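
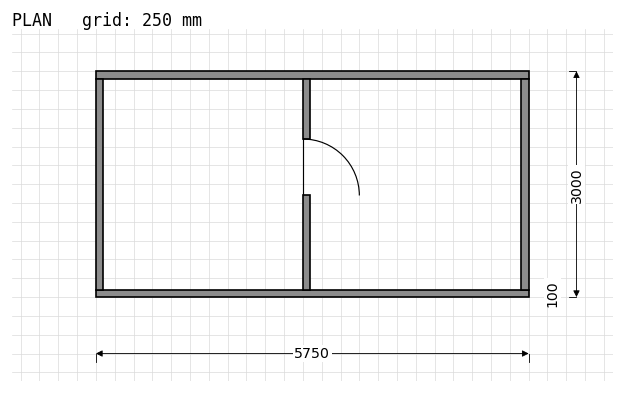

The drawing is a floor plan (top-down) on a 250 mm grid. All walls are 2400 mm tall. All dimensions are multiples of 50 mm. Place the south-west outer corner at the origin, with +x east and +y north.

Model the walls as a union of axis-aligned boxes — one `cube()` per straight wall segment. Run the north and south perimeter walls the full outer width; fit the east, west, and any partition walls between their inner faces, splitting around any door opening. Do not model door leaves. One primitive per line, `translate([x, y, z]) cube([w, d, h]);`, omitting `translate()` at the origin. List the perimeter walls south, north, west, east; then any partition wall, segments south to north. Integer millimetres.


cube([5750, 100, 2400]);
translate([0, 2900, 0]) cube([5750, 100, 2400]);
translate([0, 100, 0]) cube([100, 2800, 2400]);
translate([5650, 100, 0]) cube([100, 2800, 2400]);
translate([2750, 100, 0]) cube([100, 1250, 2400]);
translate([2750, 2100, 0]) cube([100, 800, 2400]);


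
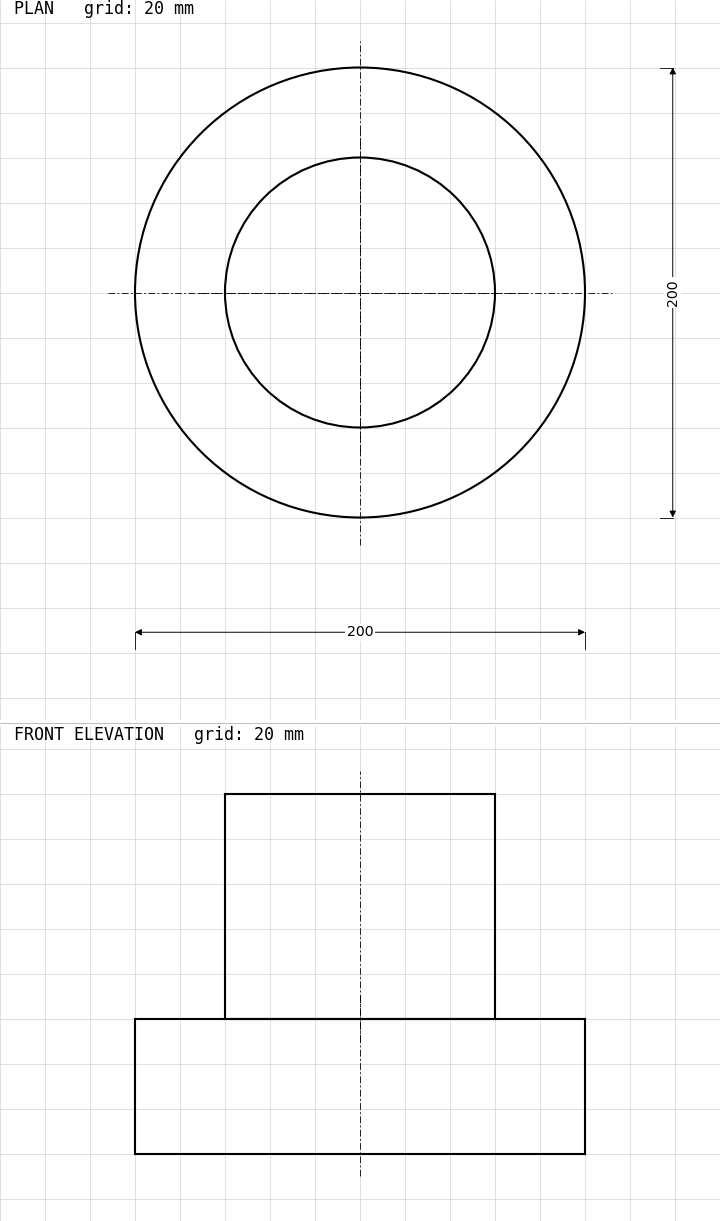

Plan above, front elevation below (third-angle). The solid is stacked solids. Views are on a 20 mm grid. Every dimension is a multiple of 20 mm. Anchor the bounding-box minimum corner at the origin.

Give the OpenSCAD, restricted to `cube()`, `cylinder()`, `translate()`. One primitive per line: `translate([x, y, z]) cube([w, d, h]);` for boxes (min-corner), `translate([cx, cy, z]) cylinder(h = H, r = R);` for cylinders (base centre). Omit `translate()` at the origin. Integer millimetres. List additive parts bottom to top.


translate([100, 100, 0]) cylinder(h = 60, r = 100);
translate([100, 100, 60]) cylinder(h = 100, r = 60);


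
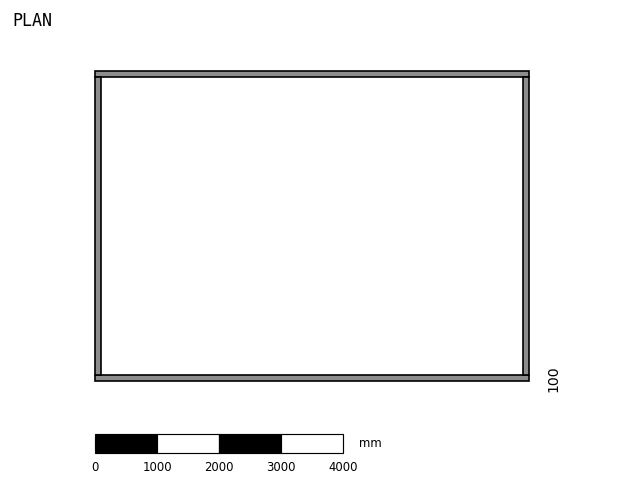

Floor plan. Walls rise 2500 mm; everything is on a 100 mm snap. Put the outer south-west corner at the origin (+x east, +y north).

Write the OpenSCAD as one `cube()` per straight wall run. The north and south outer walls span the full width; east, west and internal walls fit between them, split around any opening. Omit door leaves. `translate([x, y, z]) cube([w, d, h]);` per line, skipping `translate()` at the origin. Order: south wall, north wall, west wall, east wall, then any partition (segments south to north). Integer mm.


cube([7000, 100, 2500]);
translate([0, 4900, 0]) cube([7000, 100, 2500]);
translate([0, 100, 0]) cube([100, 4800, 2500]);
translate([6900, 100, 0]) cube([100, 4800, 2500]);


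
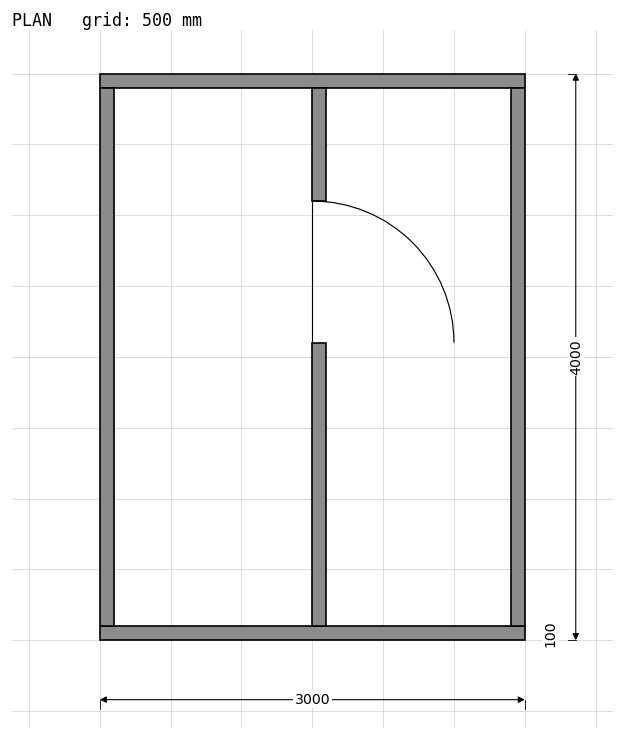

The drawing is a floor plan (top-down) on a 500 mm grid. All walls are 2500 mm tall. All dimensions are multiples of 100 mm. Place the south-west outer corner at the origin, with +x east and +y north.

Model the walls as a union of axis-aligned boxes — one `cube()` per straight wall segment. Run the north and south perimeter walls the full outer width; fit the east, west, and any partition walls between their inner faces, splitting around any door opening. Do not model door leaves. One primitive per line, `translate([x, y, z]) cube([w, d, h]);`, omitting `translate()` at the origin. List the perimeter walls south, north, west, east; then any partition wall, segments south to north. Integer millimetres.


cube([3000, 100, 2500]);
translate([0, 3900, 0]) cube([3000, 100, 2500]);
translate([0, 100, 0]) cube([100, 3800, 2500]);
translate([2900, 100, 0]) cube([100, 3800, 2500]);
translate([1500, 100, 0]) cube([100, 2000, 2500]);
translate([1500, 3100, 0]) cube([100, 800, 2500]);


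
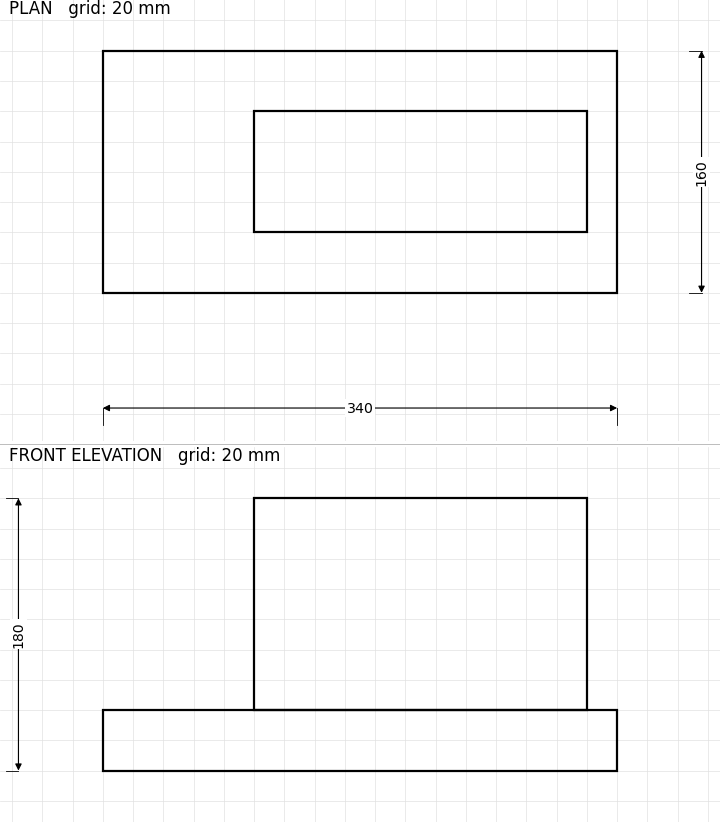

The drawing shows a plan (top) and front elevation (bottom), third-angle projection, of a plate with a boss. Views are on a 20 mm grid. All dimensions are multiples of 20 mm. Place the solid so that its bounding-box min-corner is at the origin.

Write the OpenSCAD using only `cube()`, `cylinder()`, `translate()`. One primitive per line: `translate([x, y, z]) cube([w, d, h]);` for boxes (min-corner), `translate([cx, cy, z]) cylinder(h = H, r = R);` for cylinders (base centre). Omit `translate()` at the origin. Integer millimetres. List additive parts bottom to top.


cube([340, 160, 40]);
translate([100, 40, 40]) cube([220, 80, 140]);


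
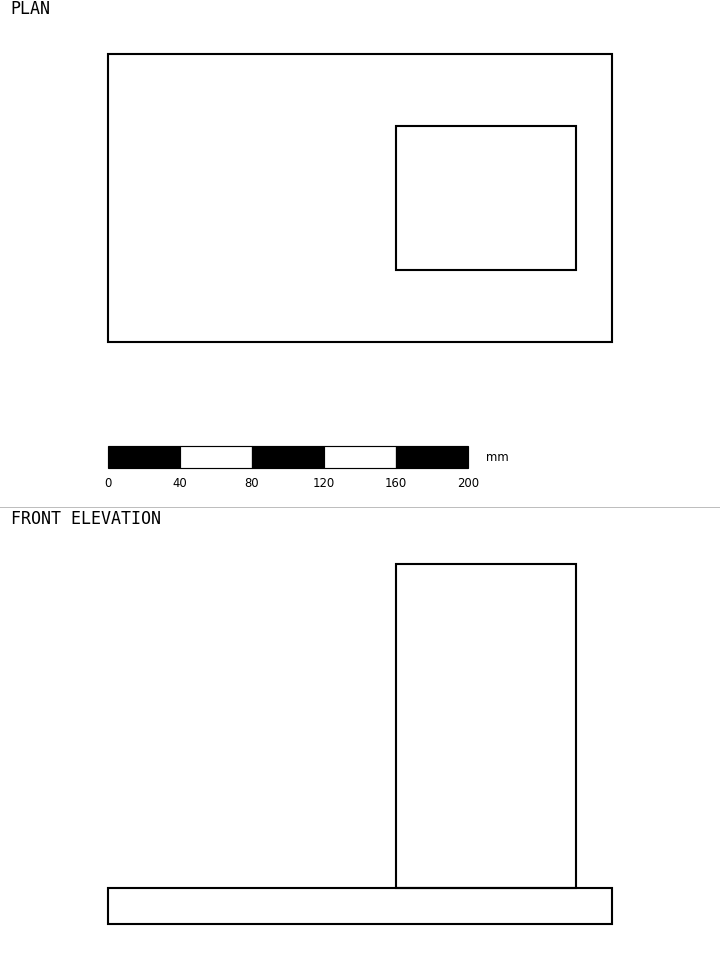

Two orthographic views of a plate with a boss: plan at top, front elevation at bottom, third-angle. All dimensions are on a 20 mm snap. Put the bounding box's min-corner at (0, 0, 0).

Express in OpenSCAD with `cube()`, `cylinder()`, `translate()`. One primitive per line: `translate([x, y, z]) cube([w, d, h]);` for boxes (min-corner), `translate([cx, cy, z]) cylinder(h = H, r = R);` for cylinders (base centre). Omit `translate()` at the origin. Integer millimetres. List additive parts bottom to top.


cube([280, 160, 20]);
translate([160, 40, 20]) cube([100, 80, 180]);


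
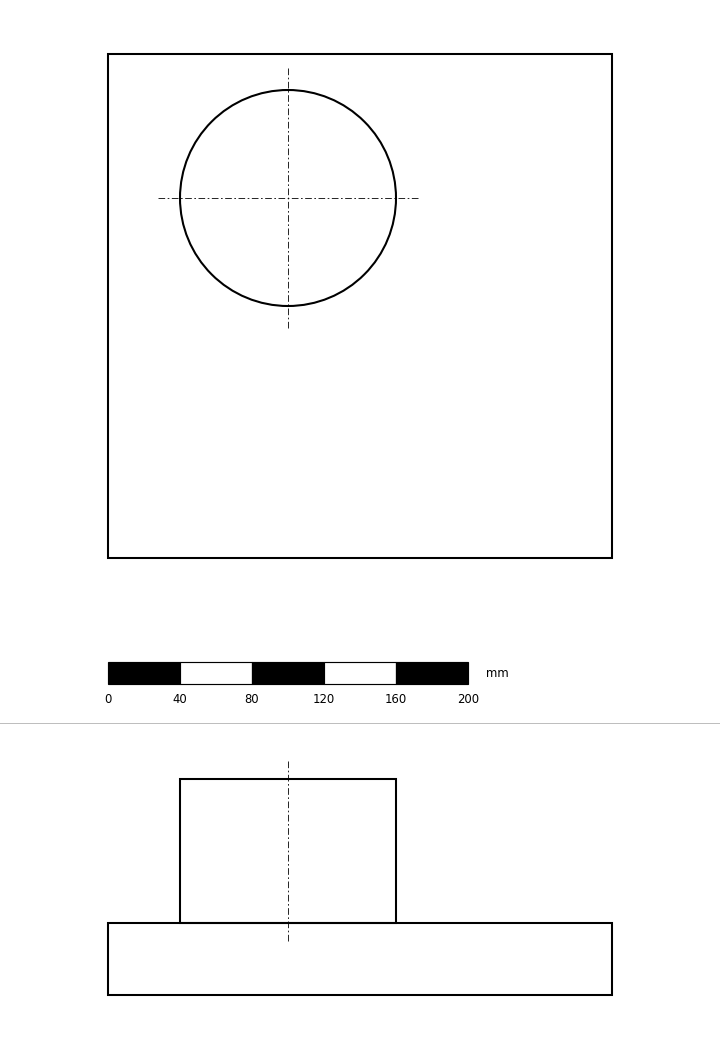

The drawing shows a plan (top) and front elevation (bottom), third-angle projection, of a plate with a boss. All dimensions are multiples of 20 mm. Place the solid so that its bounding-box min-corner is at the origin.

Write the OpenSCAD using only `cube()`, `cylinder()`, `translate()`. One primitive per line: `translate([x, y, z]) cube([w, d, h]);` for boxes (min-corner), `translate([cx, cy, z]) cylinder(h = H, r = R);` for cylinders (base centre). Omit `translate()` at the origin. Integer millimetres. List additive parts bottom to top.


cube([280, 280, 40]);
translate([100, 200, 40]) cylinder(h = 80, r = 60);


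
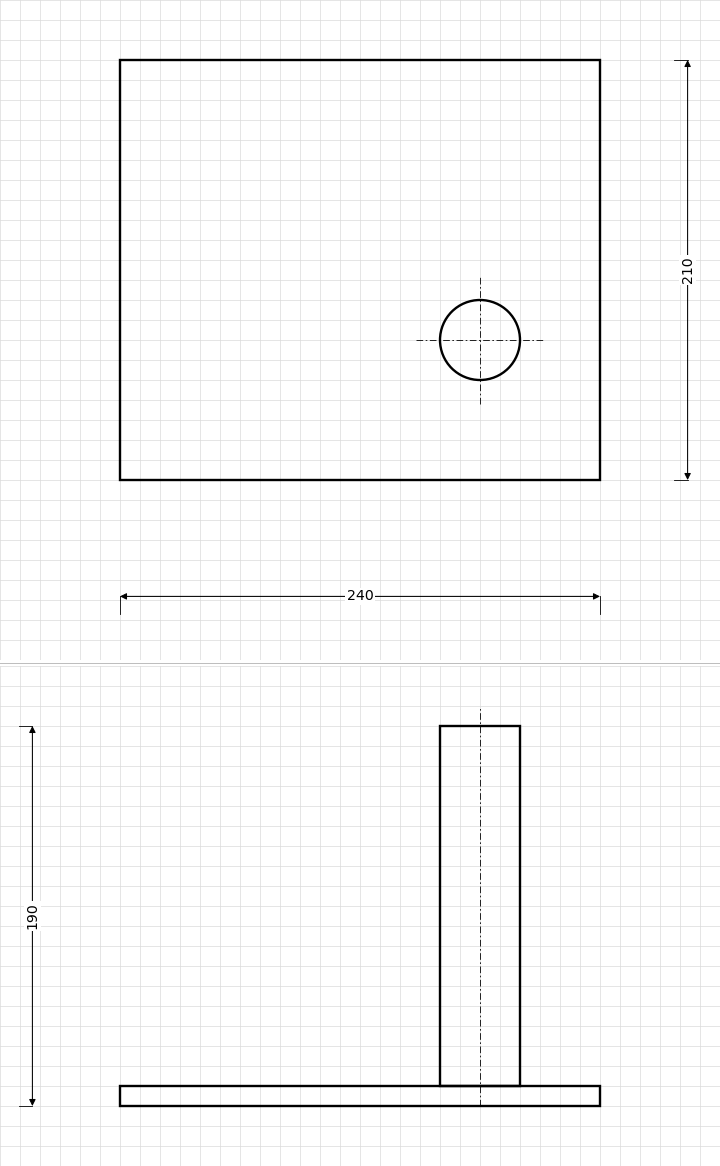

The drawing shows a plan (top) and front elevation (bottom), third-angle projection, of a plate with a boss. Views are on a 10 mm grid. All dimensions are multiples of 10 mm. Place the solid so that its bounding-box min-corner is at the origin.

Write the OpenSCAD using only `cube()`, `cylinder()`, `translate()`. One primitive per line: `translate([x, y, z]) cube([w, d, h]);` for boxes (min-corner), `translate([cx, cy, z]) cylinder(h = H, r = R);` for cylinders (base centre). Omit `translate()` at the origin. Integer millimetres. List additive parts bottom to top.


cube([240, 210, 10]);
translate([180, 70, 10]) cylinder(h = 180, r = 20);


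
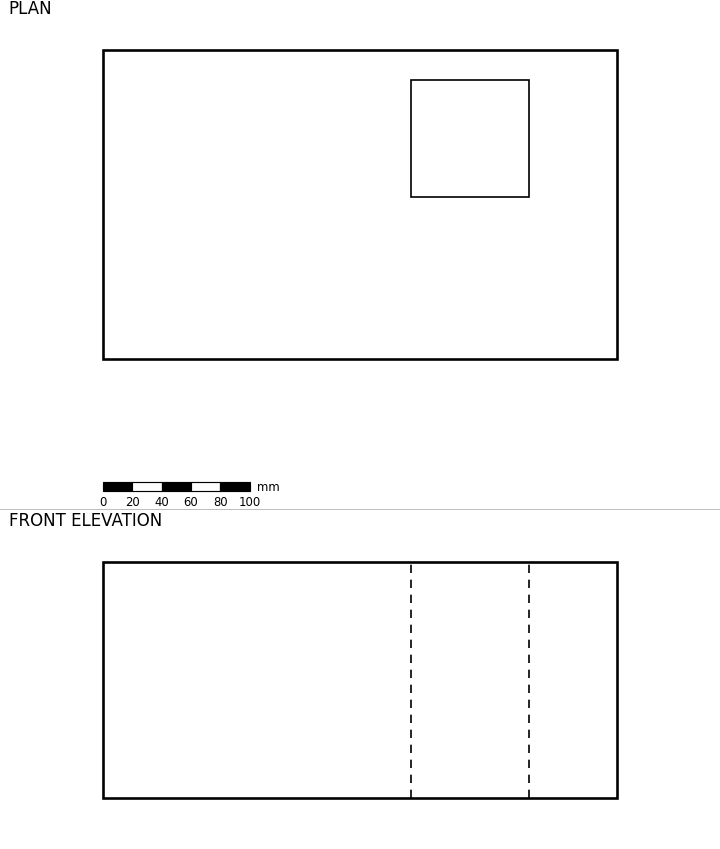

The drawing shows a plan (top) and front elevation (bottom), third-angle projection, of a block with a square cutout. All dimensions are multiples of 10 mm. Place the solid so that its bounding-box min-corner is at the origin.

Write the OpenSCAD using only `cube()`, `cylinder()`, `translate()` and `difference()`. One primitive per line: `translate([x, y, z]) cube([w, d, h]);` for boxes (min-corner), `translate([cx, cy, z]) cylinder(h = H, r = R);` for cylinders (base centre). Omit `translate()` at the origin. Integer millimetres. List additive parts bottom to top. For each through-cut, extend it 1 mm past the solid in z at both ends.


difference() {
  cube([350, 210, 160]);
  translate([210, 110, -1]) cube([80, 80, 162]);
}


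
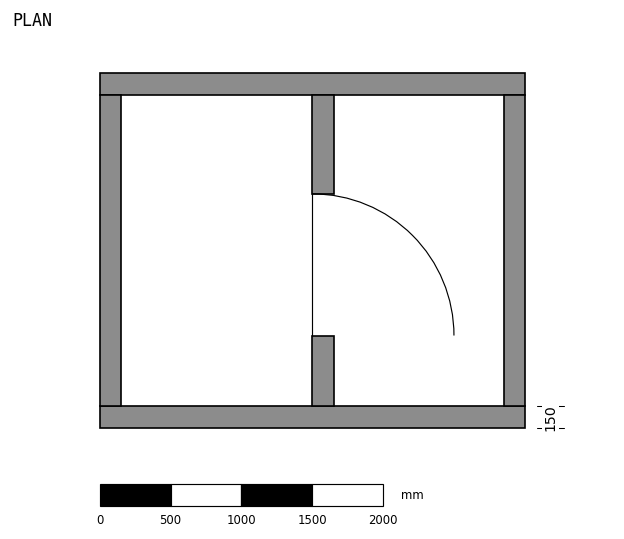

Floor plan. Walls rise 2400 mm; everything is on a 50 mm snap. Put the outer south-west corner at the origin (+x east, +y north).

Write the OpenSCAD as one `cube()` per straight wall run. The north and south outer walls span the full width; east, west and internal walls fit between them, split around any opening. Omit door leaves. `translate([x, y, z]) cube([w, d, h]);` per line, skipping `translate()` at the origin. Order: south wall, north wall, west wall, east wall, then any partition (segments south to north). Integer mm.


cube([3000, 150, 2400]);
translate([0, 2350, 0]) cube([3000, 150, 2400]);
translate([0, 150, 0]) cube([150, 2200, 2400]);
translate([2850, 150, 0]) cube([150, 2200, 2400]);
translate([1500, 150, 0]) cube([150, 500, 2400]);
translate([1500, 1650, 0]) cube([150, 700, 2400]);


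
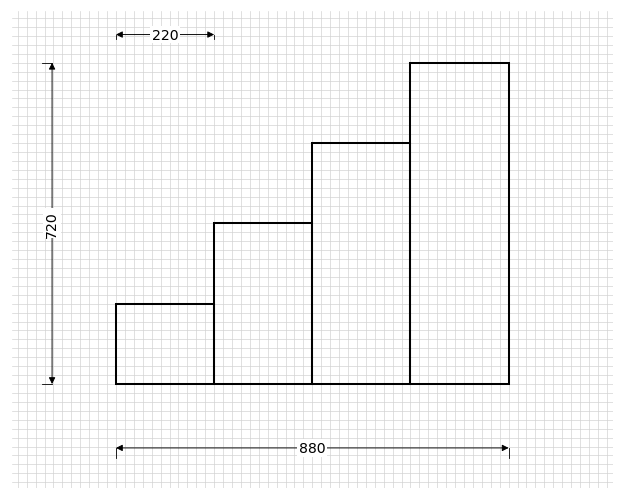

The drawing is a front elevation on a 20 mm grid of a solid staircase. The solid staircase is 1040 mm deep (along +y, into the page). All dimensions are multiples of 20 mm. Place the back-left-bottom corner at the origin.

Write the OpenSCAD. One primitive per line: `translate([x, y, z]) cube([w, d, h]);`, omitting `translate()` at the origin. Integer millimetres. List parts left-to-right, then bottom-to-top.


cube([220, 1040, 180]);
translate([220, 0, 0]) cube([220, 1040, 360]);
translate([440, 0, 0]) cube([220, 1040, 540]);
translate([660, 0, 0]) cube([220, 1040, 720]);


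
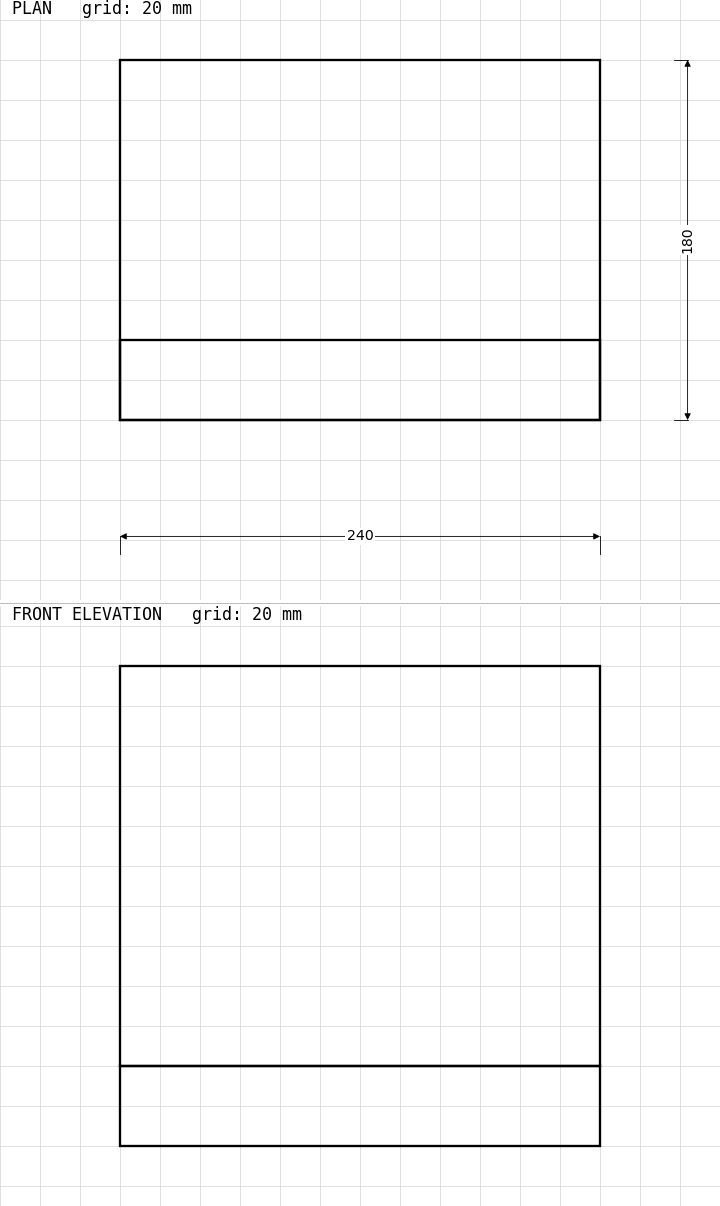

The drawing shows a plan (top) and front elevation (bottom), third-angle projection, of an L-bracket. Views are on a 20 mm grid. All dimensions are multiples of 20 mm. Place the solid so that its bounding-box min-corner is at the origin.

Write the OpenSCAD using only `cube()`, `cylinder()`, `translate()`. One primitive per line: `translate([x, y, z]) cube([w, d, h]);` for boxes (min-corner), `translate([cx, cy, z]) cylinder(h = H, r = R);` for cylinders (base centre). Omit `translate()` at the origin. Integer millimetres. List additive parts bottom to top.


cube([240, 180, 40]);
translate([0, 0, 40]) cube([240, 40, 200]);


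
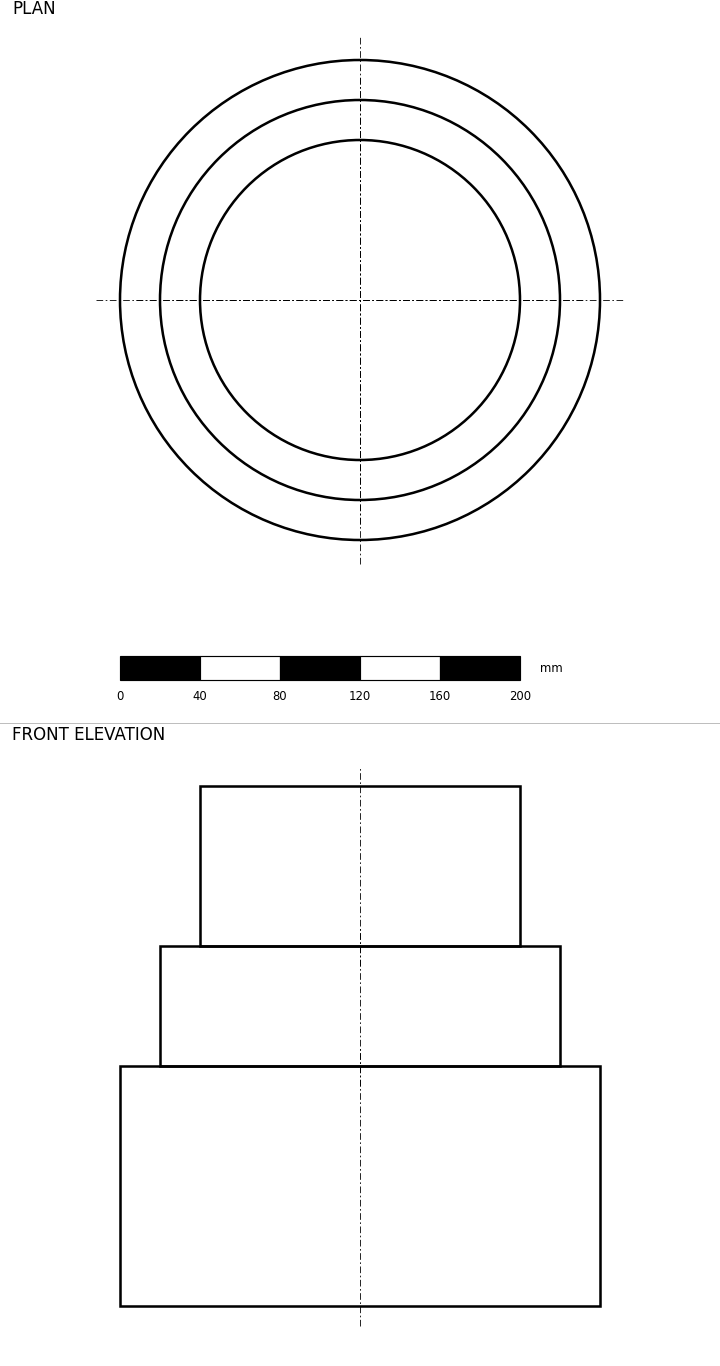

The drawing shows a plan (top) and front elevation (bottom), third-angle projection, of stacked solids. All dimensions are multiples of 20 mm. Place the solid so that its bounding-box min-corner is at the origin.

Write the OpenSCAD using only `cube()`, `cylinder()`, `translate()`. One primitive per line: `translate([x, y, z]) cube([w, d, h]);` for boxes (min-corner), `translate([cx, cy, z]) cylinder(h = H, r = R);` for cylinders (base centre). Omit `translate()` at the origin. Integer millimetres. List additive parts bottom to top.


translate([120, 120, 0]) cylinder(h = 120, r = 120);
translate([120, 120, 120]) cylinder(h = 60, r = 100);
translate([120, 120, 180]) cylinder(h = 80, r = 80);


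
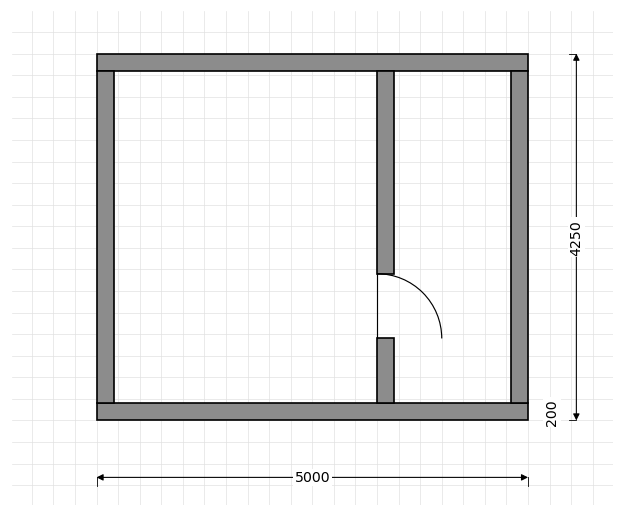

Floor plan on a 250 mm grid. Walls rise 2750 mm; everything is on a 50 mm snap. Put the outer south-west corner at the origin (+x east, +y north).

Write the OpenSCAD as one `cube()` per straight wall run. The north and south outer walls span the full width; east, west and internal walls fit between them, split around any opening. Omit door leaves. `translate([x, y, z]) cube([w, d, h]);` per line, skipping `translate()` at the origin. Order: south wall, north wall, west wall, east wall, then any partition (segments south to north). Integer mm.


cube([5000, 200, 2750]);
translate([0, 4050, 0]) cube([5000, 200, 2750]);
translate([0, 200, 0]) cube([200, 3850, 2750]);
translate([4800, 200, 0]) cube([200, 3850, 2750]);
translate([3250, 200, 0]) cube([200, 750, 2750]);
translate([3250, 1700, 0]) cube([200, 2350, 2750]);


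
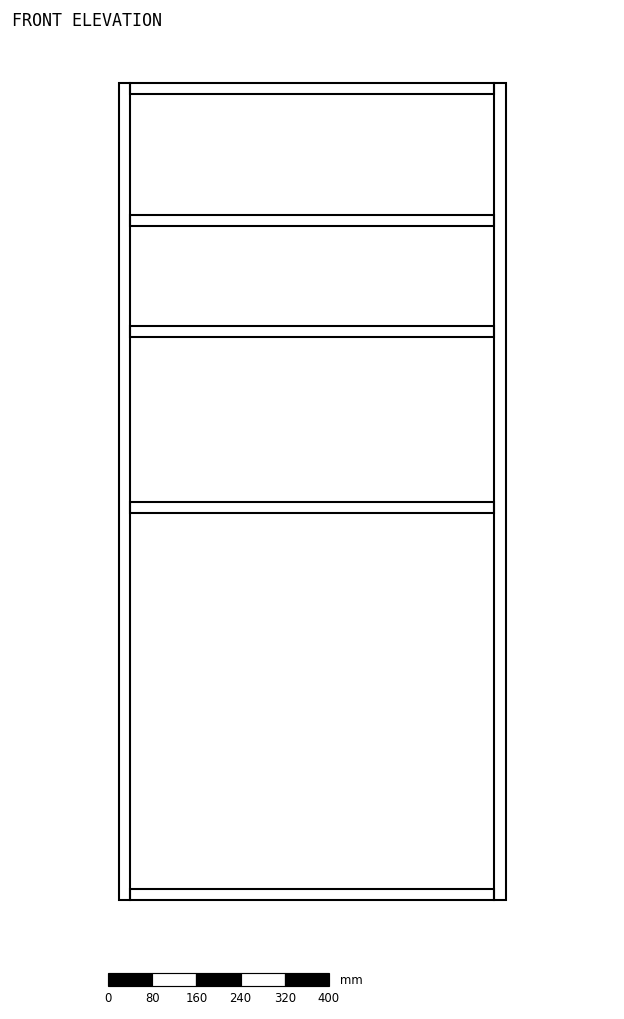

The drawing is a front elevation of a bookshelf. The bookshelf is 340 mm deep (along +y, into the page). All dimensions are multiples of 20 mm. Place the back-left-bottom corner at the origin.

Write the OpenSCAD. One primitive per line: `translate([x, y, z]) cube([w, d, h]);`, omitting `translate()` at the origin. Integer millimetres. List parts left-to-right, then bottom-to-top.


cube([20, 340, 1480]);
translate([20, 0, 0]) cube([660, 340, 20]);
translate([20, 0, 700]) cube([660, 340, 20]);
translate([20, 0, 1020]) cube([660, 340, 20]);
translate([20, 0, 1220]) cube([660, 340, 20]);
translate([20, 0, 1460]) cube([660, 340, 20]);
translate([680, 0, 0]) cube([20, 340, 1480]);


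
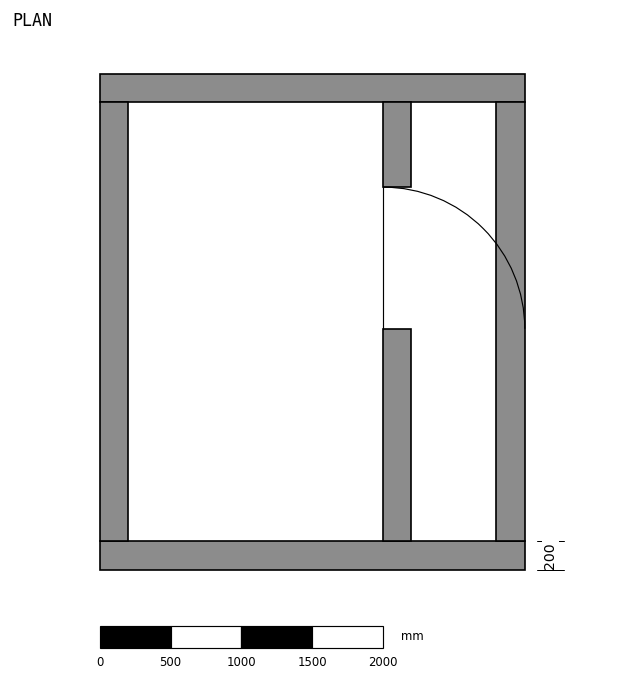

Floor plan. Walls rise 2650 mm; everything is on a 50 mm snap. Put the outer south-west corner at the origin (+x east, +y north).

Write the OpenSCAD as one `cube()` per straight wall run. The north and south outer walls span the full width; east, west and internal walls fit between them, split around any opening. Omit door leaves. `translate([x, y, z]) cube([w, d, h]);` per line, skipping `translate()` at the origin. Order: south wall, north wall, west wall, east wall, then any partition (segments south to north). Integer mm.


cube([3000, 200, 2650]);
translate([0, 3300, 0]) cube([3000, 200, 2650]);
translate([0, 200, 0]) cube([200, 3100, 2650]);
translate([2800, 200, 0]) cube([200, 3100, 2650]);
translate([2000, 200, 0]) cube([200, 1500, 2650]);
translate([2000, 2700, 0]) cube([200, 600, 2650]);


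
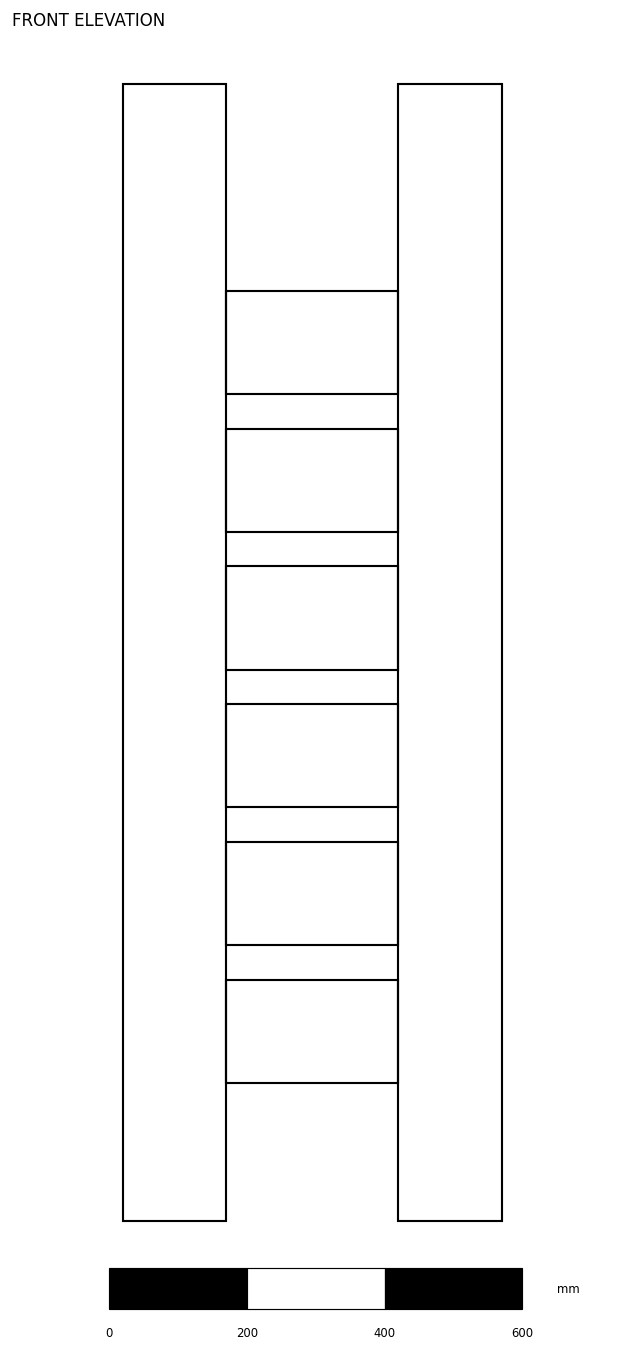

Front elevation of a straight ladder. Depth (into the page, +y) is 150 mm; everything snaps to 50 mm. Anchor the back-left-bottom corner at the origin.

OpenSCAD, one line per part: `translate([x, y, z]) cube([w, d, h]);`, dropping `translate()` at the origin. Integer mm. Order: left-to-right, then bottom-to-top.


cube([150, 150, 1650]);
translate([150, 0, 200]) cube([250, 150, 150]);
translate([150, 0, 400]) cube([250, 150, 150]);
translate([150, 0, 600]) cube([250, 150, 150]);
translate([150, 0, 800]) cube([250, 150, 150]);
translate([150, 0, 1000]) cube([250, 150, 150]);
translate([150, 0, 1200]) cube([250, 150, 150]);
translate([400, 0, 0]) cube([150, 150, 1650]);


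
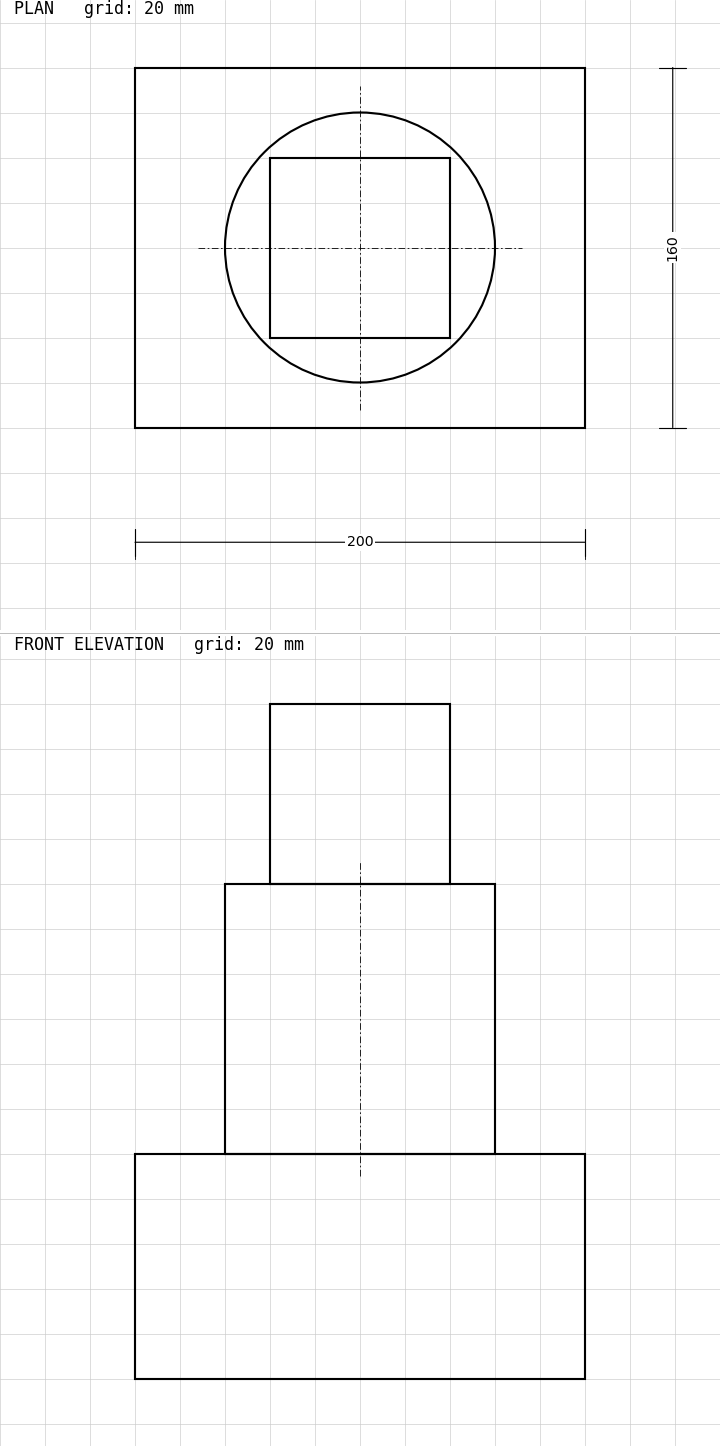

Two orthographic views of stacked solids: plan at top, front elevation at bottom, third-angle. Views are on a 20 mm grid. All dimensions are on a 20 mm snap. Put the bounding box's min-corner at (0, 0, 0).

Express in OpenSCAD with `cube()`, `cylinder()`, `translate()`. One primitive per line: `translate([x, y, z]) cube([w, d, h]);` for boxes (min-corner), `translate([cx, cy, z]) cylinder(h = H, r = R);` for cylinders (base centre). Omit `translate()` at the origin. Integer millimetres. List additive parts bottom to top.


cube([200, 160, 100]);
translate([100, 80, 100]) cylinder(h = 120, r = 60);
translate([60, 40, 220]) cube([80, 80, 80]);


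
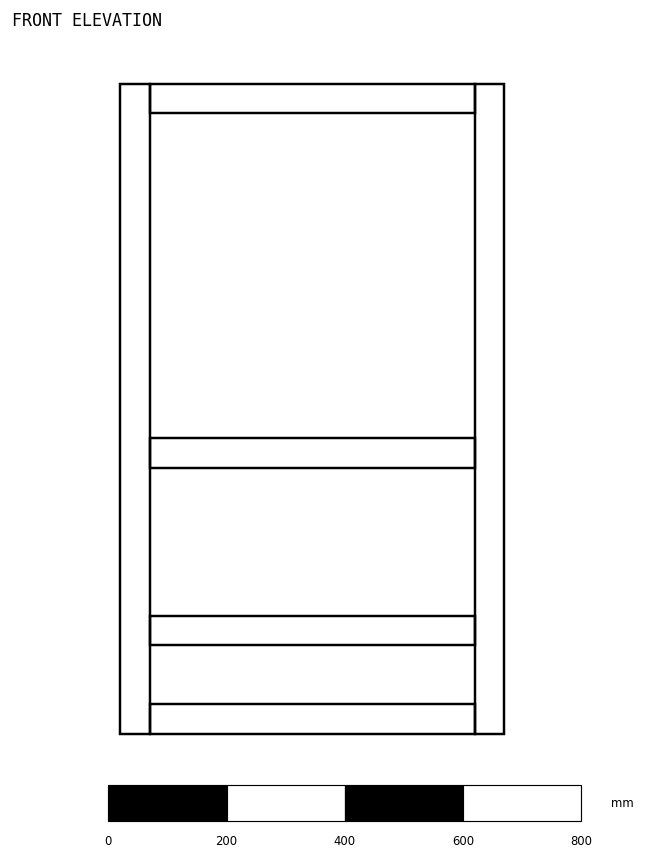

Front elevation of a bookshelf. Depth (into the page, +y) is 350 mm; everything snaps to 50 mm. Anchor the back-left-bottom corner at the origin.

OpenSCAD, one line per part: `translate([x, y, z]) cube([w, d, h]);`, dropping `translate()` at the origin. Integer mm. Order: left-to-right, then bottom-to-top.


cube([50, 350, 1100]);
translate([50, 0, 0]) cube([550, 350, 50]);
translate([50, 0, 150]) cube([550, 350, 50]);
translate([50, 0, 450]) cube([550, 350, 50]);
translate([50, 0, 1050]) cube([550, 350, 50]);
translate([600, 0, 0]) cube([50, 350, 1100]);


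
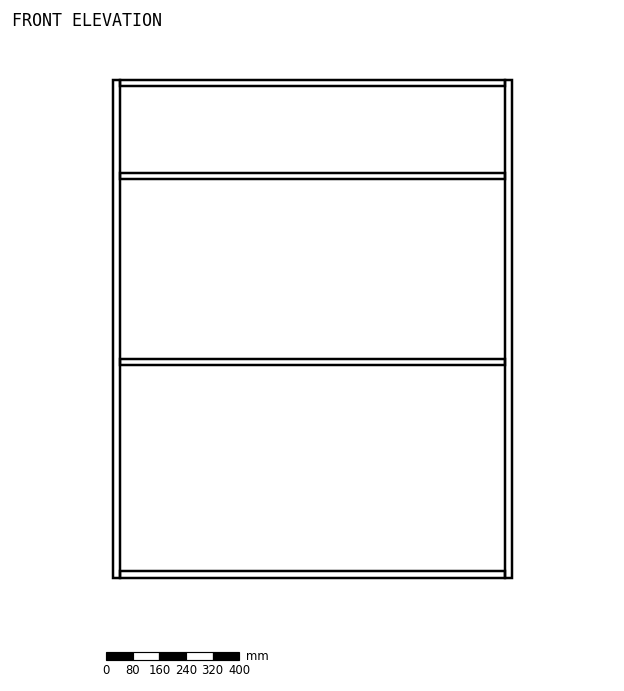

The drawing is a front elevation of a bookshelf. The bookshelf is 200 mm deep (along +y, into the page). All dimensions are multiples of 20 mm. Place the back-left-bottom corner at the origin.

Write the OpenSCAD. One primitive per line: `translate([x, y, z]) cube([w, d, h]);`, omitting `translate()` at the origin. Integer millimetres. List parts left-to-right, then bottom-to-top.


cube([20, 200, 1500]);
translate([20, 0, 0]) cube([1160, 200, 20]);
translate([20, 0, 640]) cube([1160, 200, 20]);
translate([20, 0, 1200]) cube([1160, 200, 20]);
translate([20, 0, 1480]) cube([1160, 200, 20]);
translate([1180, 0, 0]) cube([20, 200, 1500]);


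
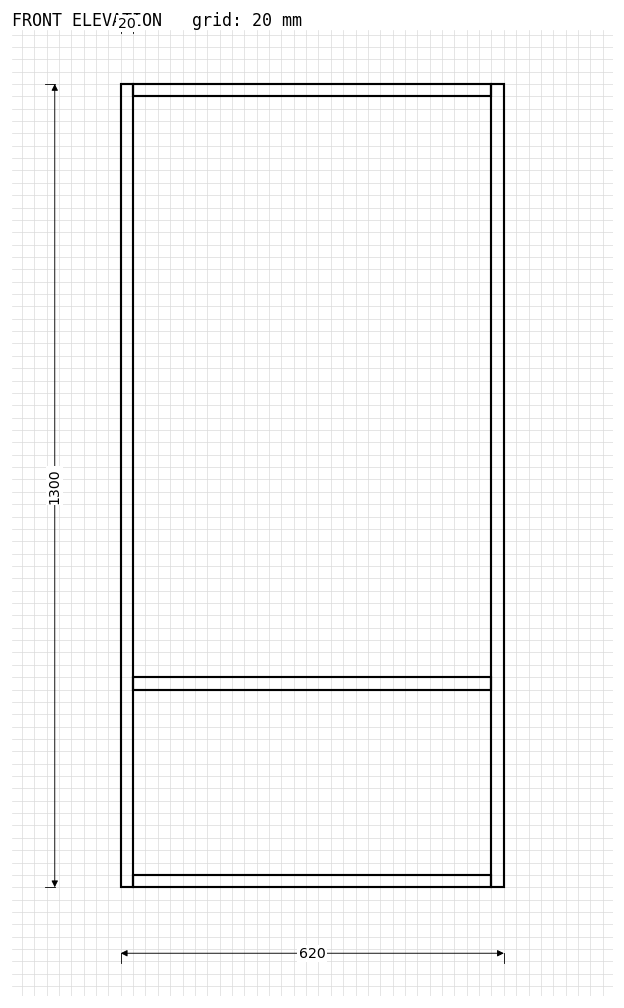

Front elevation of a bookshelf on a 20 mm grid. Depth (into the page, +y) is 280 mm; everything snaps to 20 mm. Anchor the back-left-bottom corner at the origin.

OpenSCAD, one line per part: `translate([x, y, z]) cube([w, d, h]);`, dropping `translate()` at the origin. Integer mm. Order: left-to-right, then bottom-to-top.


cube([20, 280, 1300]);
translate([20, 0, 0]) cube([580, 280, 20]);
translate([20, 0, 320]) cube([580, 280, 20]);
translate([20, 0, 1280]) cube([580, 280, 20]);
translate([600, 0, 0]) cube([20, 280, 1300]);


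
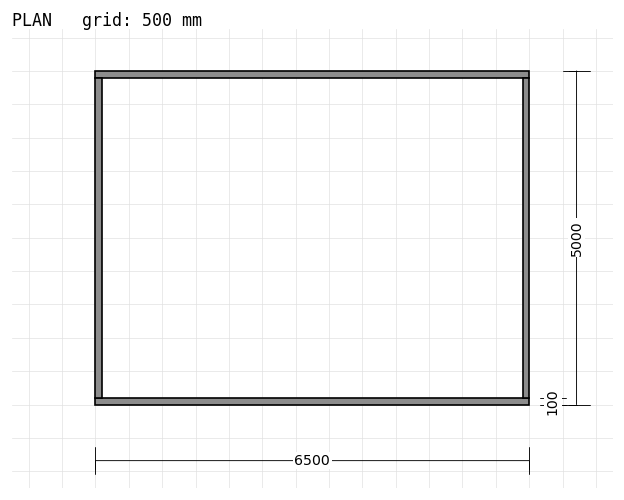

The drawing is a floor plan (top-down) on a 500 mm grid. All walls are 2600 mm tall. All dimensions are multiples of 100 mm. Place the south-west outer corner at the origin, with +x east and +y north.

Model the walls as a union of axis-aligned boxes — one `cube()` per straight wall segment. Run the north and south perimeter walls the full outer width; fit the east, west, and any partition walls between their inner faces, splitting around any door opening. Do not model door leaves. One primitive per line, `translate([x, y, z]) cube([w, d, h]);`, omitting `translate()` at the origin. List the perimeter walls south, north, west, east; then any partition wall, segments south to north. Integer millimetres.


cube([6500, 100, 2600]);
translate([0, 4900, 0]) cube([6500, 100, 2600]);
translate([0, 100, 0]) cube([100, 4800, 2600]);
translate([6400, 100, 0]) cube([100, 4800, 2600]);


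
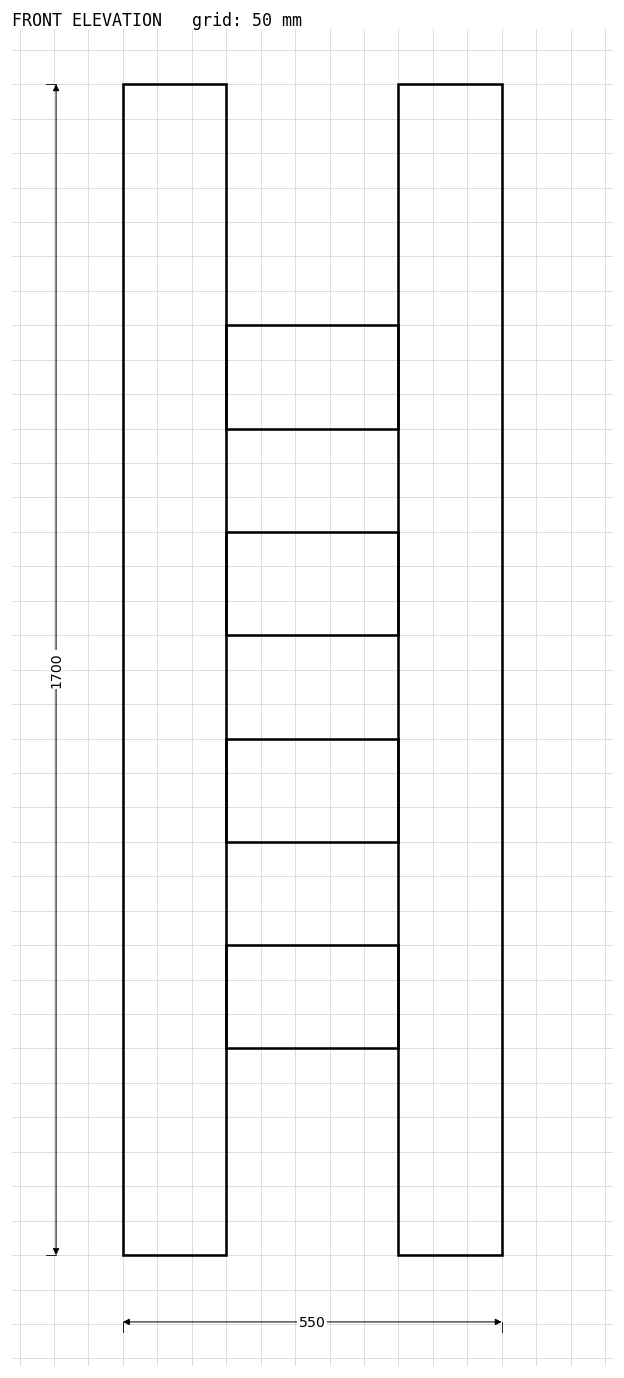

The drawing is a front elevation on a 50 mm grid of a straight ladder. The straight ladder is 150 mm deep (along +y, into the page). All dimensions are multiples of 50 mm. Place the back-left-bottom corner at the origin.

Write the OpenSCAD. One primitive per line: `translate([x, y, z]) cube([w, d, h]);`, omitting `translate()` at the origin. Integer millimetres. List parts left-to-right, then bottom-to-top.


cube([150, 150, 1700]);
translate([150, 0, 300]) cube([250, 150, 150]);
translate([150, 0, 600]) cube([250, 150, 150]);
translate([150, 0, 900]) cube([250, 150, 150]);
translate([150, 0, 1200]) cube([250, 150, 150]);
translate([400, 0, 0]) cube([150, 150, 1700]);


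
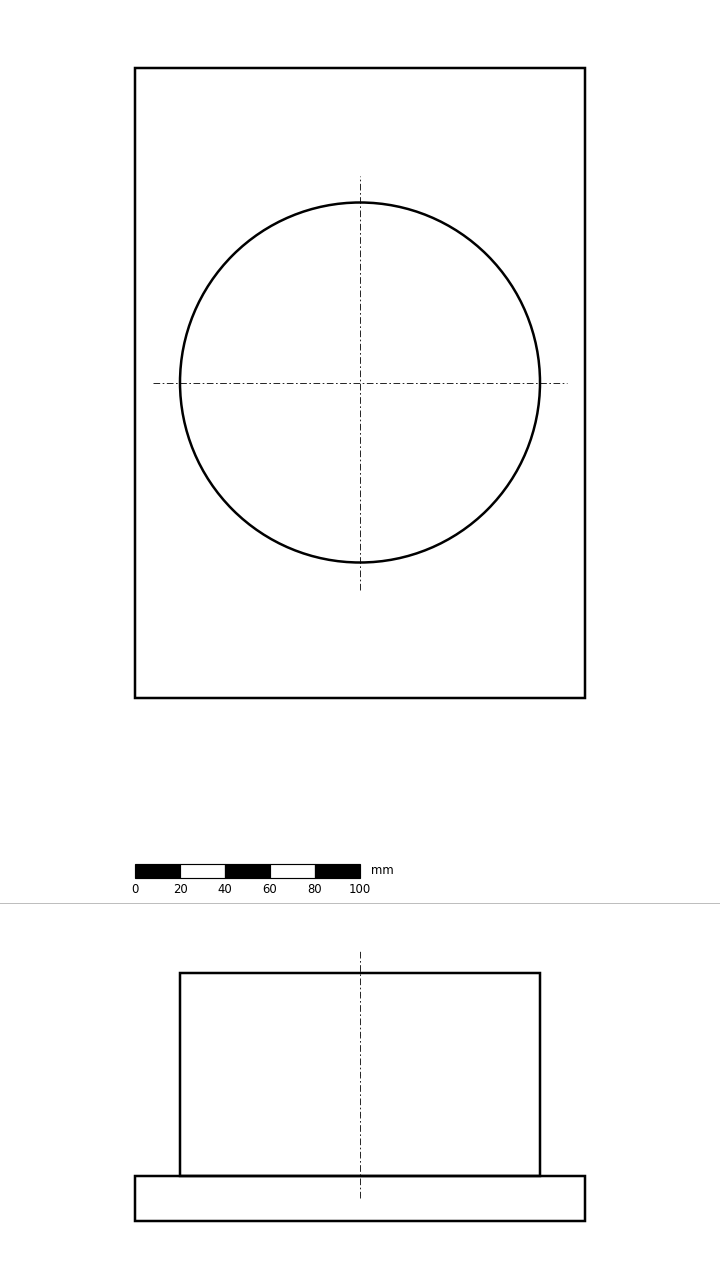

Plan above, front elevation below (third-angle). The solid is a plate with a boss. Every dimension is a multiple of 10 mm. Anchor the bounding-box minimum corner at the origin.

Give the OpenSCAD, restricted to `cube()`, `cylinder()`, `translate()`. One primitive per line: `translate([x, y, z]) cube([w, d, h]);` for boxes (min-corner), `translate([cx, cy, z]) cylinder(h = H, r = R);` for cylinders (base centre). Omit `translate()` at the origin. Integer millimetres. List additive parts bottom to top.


cube([200, 280, 20]);
translate([100, 140, 20]) cylinder(h = 90, r = 80);


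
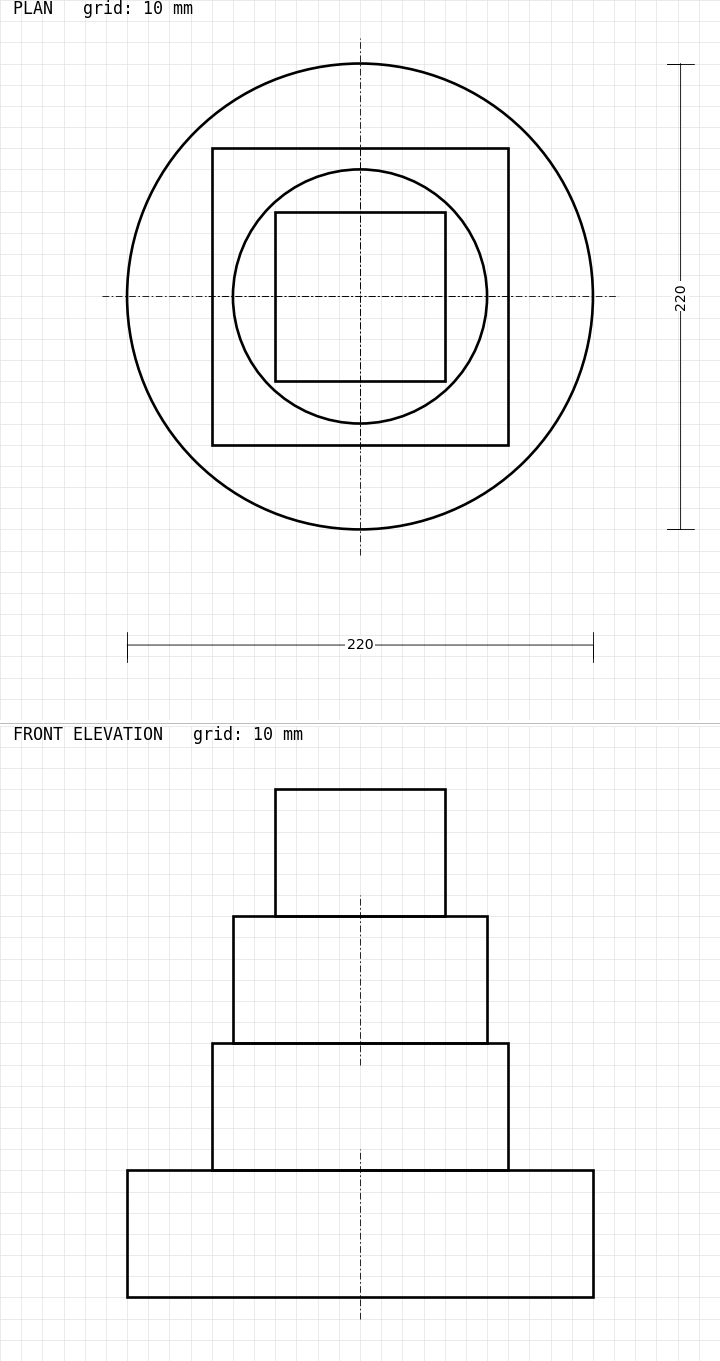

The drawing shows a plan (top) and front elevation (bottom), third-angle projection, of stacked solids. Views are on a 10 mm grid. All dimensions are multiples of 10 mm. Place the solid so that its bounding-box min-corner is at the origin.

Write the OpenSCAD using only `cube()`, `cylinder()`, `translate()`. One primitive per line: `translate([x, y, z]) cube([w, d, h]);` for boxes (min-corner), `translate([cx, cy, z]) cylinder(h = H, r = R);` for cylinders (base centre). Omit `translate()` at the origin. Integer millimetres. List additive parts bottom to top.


translate([110, 110, 0]) cylinder(h = 60, r = 110);
translate([40, 40, 60]) cube([140, 140, 60]);
translate([110, 110, 120]) cylinder(h = 60, r = 60);
translate([70, 70, 180]) cube([80, 80, 60]);


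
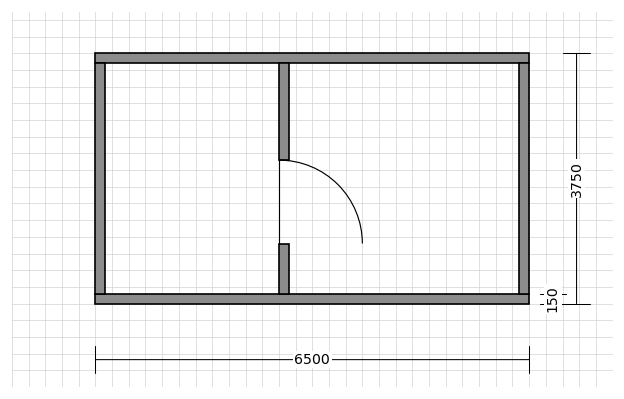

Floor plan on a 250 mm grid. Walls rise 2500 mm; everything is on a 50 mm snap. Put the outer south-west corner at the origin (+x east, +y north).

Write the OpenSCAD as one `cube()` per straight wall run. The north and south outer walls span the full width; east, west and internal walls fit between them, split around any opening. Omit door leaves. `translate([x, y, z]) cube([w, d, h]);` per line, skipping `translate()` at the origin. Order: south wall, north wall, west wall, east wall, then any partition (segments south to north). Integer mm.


cube([6500, 150, 2500]);
translate([0, 3600, 0]) cube([6500, 150, 2500]);
translate([0, 150, 0]) cube([150, 3450, 2500]);
translate([6350, 150, 0]) cube([150, 3450, 2500]);
translate([2750, 150, 0]) cube([150, 750, 2500]);
translate([2750, 2150, 0]) cube([150, 1450, 2500]);


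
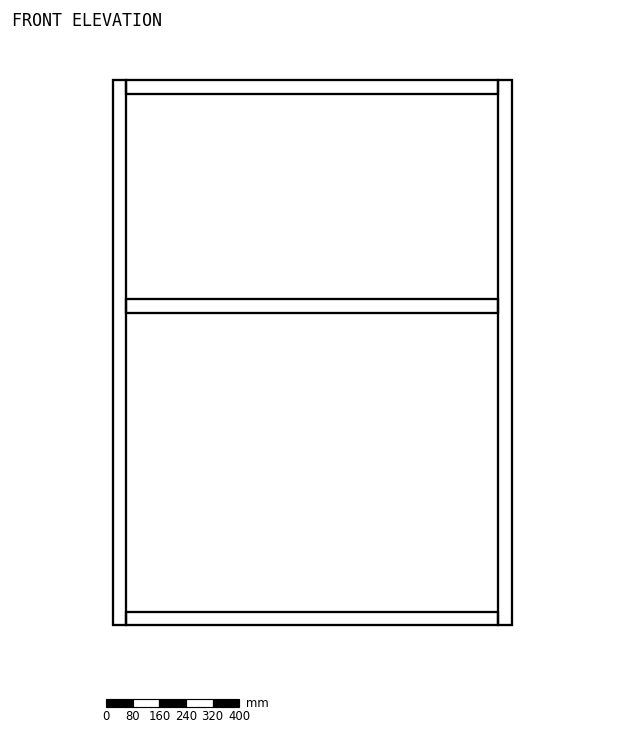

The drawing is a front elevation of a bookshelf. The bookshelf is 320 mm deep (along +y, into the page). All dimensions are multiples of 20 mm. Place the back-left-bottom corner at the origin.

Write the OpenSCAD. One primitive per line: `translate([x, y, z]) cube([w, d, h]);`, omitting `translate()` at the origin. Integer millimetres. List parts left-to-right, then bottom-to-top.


cube([40, 320, 1640]);
translate([40, 0, 0]) cube([1120, 320, 40]);
translate([40, 0, 940]) cube([1120, 320, 40]);
translate([40, 0, 1600]) cube([1120, 320, 40]);
translate([1160, 0, 0]) cube([40, 320, 1640]);


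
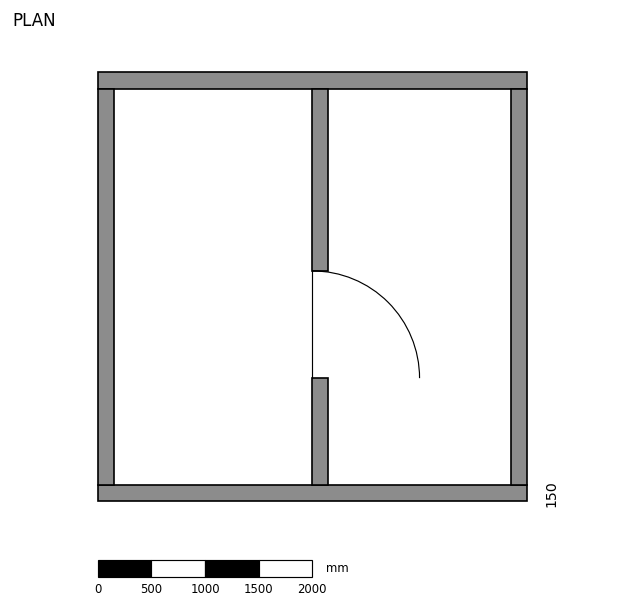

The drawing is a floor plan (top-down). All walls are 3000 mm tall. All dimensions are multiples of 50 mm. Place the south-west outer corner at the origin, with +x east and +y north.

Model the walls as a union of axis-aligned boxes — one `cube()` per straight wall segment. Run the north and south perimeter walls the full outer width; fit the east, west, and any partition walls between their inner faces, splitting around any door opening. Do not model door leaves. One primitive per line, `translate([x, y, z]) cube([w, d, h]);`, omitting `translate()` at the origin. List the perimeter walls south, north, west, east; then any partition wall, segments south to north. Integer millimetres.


cube([4000, 150, 3000]);
translate([0, 3850, 0]) cube([4000, 150, 3000]);
translate([0, 150, 0]) cube([150, 3700, 3000]);
translate([3850, 150, 0]) cube([150, 3700, 3000]);
translate([2000, 150, 0]) cube([150, 1000, 3000]);
translate([2000, 2150, 0]) cube([150, 1700, 3000]);


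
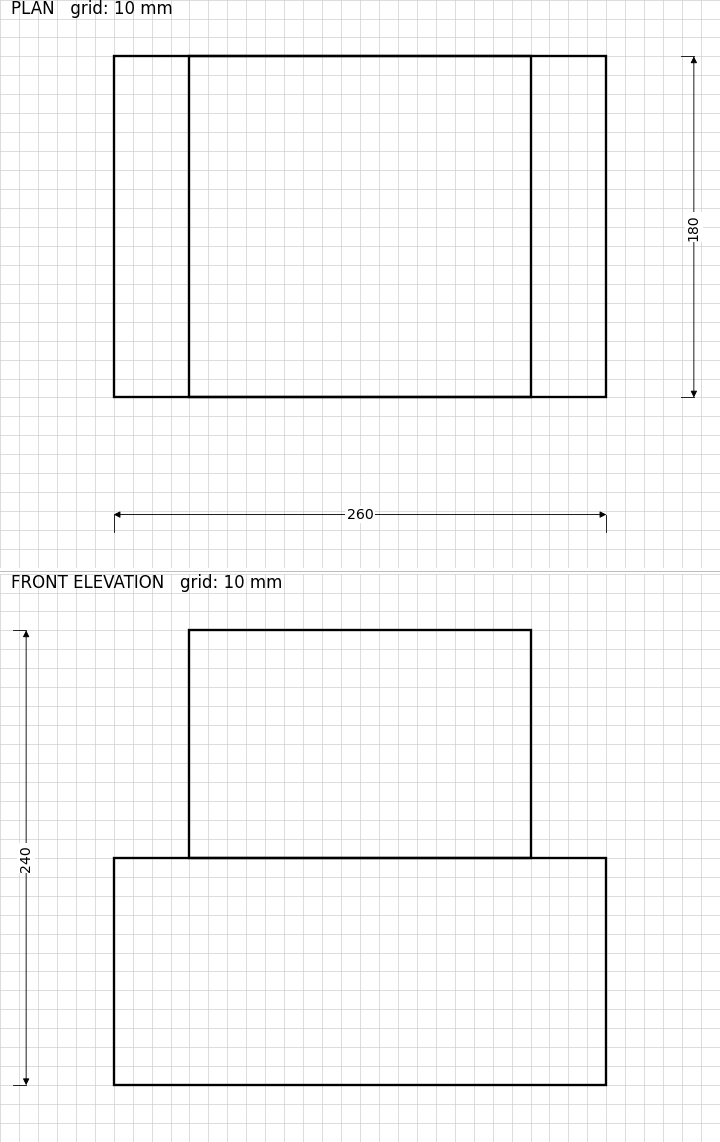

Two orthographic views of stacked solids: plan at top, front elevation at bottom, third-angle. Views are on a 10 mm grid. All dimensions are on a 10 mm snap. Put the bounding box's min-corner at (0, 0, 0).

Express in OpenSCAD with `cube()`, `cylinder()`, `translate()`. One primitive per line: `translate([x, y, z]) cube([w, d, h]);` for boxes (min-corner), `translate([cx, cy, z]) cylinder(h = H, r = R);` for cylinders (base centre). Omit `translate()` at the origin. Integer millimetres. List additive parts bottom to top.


cube([260, 180, 120]);
translate([40, 0, 120]) cube([180, 180, 120]);


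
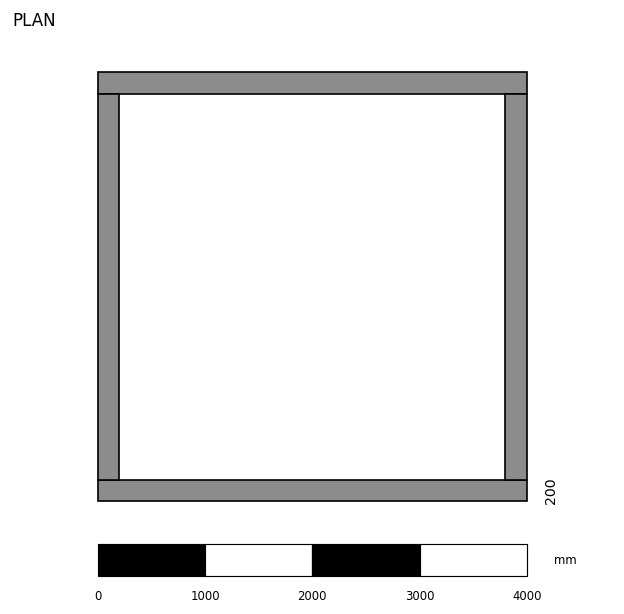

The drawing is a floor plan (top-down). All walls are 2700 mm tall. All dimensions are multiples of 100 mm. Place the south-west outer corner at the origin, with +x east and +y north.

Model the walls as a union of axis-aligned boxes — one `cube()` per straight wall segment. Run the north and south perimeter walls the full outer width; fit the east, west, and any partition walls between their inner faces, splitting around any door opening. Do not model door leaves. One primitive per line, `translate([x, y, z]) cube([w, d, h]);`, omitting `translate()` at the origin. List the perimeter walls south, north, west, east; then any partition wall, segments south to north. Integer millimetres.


cube([4000, 200, 2700]);
translate([0, 3800, 0]) cube([4000, 200, 2700]);
translate([0, 200, 0]) cube([200, 3600, 2700]);
translate([3800, 200, 0]) cube([200, 3600, 2700]);


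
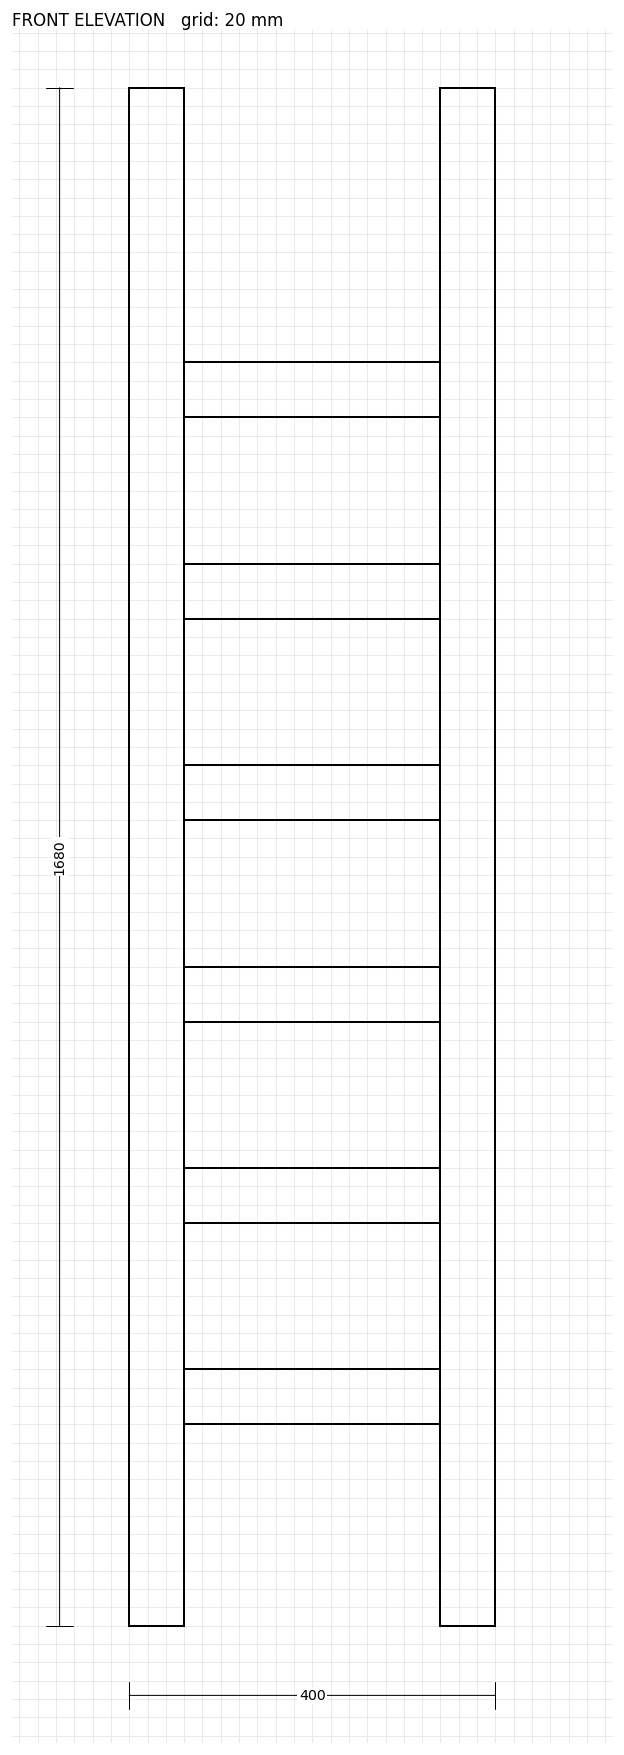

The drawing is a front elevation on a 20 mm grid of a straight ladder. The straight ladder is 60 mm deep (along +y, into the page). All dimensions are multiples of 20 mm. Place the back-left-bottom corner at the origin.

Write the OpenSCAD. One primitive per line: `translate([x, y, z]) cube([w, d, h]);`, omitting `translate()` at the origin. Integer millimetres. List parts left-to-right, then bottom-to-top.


cube([60, 60, 1680]);
translate([60, 0, 220]) cube([280, 60, 60]);
translate([60, 0, 440]) cube([280, 60, 60]);
translate([60, 0, 660]) cube([280, 60, 60]);
translate([60, 0, 880]) cube([280, 60, 60]);
translate([60, 0, 1100]) cube([280, 60, 60]);
translate([60, 0, 1320]) cube([280, 60, 60]);
translate([340, 0, 0]) cube([60, 60, 1680]);


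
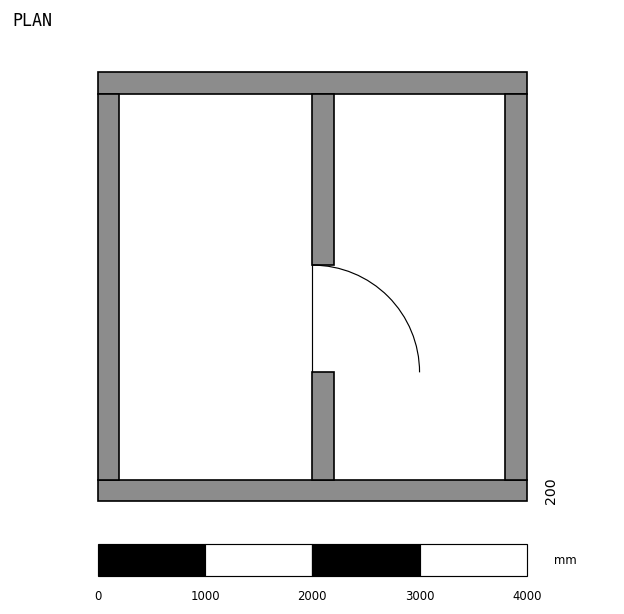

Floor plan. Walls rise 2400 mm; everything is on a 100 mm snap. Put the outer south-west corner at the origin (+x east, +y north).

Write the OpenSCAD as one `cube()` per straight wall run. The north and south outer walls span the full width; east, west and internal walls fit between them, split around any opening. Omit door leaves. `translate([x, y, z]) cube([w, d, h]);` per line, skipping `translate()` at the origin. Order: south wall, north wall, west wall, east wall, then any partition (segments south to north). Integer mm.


cube([4000, 200, 2400]);
translate([0, 3800, 0]) cube([4000, 200, 2400]);
translate([0, 200, 0]) cube([200, 3600, 2400]);
translate([3800, 200, 0]) cube([200, 3600, 2400]);
translate([2000, 200, 0]) cube([200, 1000, 2400]);
translate([2000, 2200, 0]) cube([200, 1600, 2400]);


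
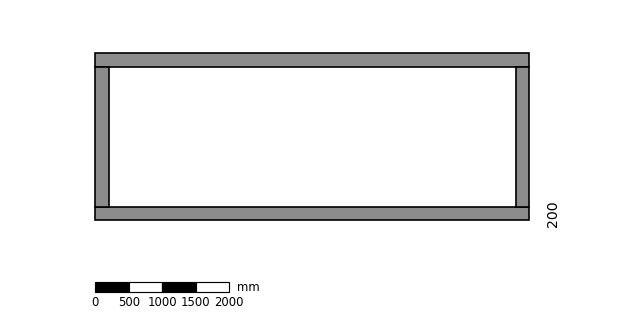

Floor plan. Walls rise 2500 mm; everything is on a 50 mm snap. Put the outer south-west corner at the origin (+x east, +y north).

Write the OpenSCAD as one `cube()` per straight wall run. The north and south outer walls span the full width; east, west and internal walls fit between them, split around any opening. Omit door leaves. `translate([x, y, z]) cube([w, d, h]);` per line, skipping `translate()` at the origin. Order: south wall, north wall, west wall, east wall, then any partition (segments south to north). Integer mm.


cube([6500, 200, 2500]);
translate([0, 2300, 0]) cube([6500, 200, 2500]);
translate([0, 200, 0]) cube([200, 2100, 2500]);
translate([6300, 200, 0]) cube([200, 2100, 2500]);


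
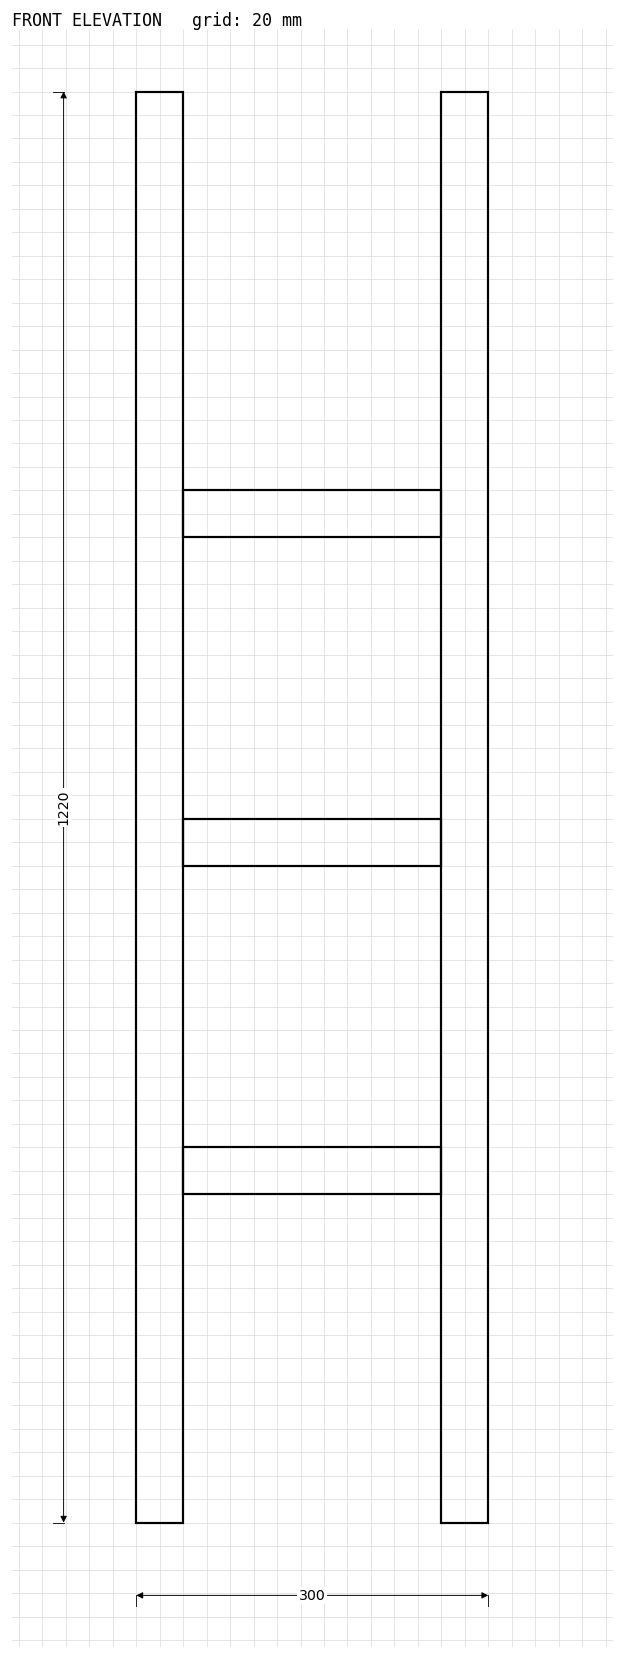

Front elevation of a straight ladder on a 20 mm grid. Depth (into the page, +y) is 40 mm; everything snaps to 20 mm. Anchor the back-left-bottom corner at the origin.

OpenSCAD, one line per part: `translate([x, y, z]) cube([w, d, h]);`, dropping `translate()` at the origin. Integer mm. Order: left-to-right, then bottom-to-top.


cube([40, 40, 1220]);
translate([40, 0, 280]) cube([220, 40, 40]);
translate([40, 0, 560]) cube([220, 40, 40]);
translate([40, 0, 840]) cube([220, 40, 40]);
translate([260, 0, 0]) cube([40, 40, 1220]);


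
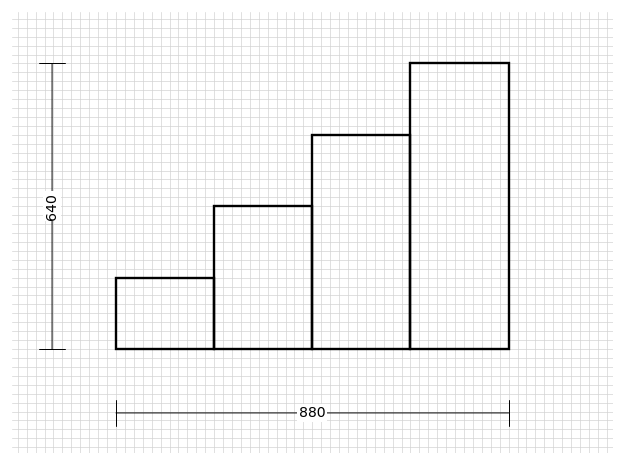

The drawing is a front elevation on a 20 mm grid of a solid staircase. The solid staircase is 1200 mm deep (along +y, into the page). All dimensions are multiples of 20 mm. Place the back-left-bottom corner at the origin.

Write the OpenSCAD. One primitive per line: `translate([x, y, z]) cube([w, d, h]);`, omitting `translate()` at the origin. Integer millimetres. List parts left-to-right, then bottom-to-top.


cube([220, 1200, 160]);
translate([220, 0, 0]) cube([220, 1200, 320]);
translate([440, 0, 0]) cube([220, 1200, 480]);
translate([660, 0, 0]) cube([220, 1200, 640]);


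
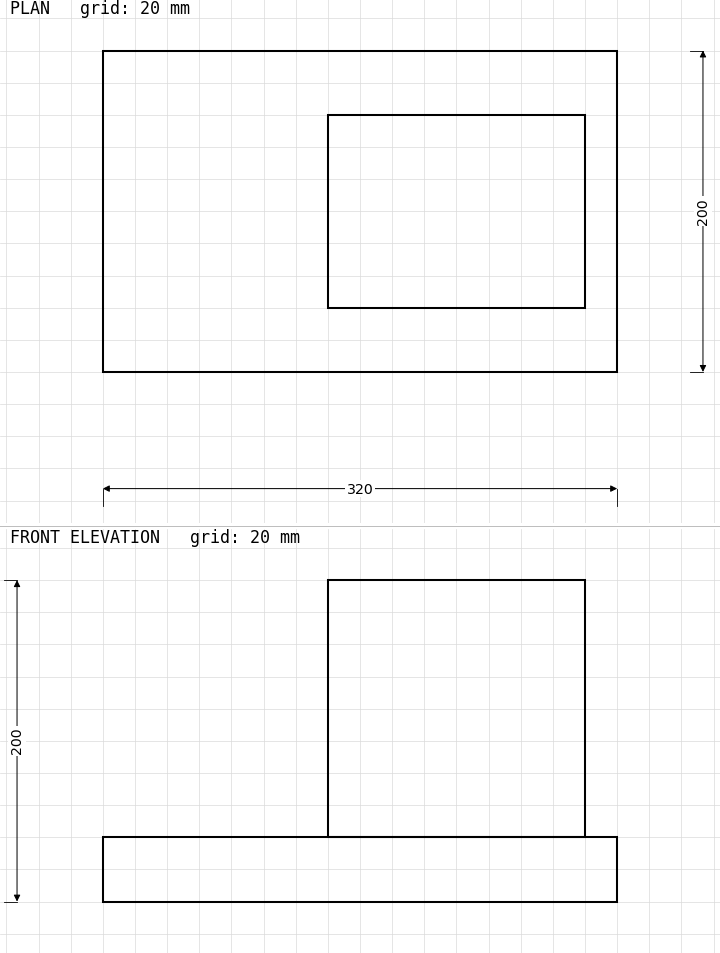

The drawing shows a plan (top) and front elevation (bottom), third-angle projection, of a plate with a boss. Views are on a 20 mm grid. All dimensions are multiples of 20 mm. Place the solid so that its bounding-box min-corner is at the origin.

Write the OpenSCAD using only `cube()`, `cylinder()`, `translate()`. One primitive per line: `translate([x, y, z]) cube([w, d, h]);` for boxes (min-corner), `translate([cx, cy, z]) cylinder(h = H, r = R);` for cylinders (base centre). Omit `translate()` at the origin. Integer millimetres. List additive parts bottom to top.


cube([320, 200, 40]);
translate([140, 40, 40]) cube([160, 120, 160]);
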